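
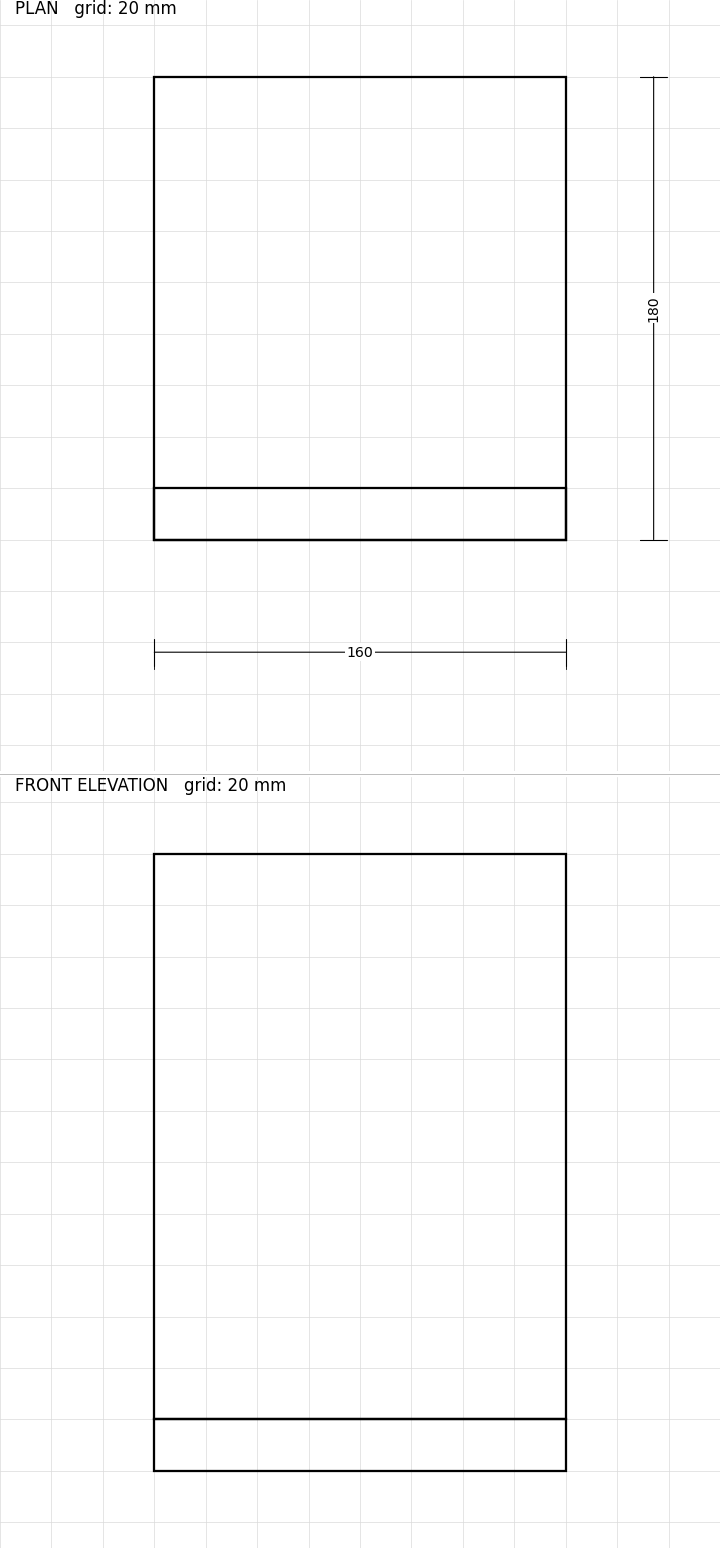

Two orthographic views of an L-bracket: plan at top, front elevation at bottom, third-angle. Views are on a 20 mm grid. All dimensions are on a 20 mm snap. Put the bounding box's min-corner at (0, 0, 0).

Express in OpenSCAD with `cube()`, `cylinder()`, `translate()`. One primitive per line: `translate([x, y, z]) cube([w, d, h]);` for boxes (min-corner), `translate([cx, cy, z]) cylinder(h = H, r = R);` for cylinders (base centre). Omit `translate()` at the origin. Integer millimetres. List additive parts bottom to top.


cube([160, 180, 20]);
translate([0, 0, 20]) cube([160, 20, 220]);


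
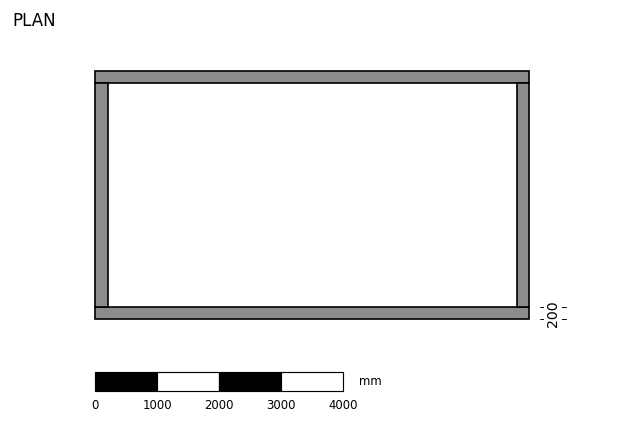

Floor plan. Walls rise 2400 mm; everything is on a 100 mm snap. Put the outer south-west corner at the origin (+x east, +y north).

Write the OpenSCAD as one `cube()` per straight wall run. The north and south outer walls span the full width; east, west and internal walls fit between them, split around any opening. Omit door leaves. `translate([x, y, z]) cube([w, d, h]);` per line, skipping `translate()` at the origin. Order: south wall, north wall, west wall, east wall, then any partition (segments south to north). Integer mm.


cube([7000, 200, 2400]);
translate([0, 3800, 0]) cube([7000, 200, 2400]);
translate([0, 200, 0]) cube([200, 3600, 2400]);
translate([6800, 200, 0]) cube([200, 3600, 2400]);


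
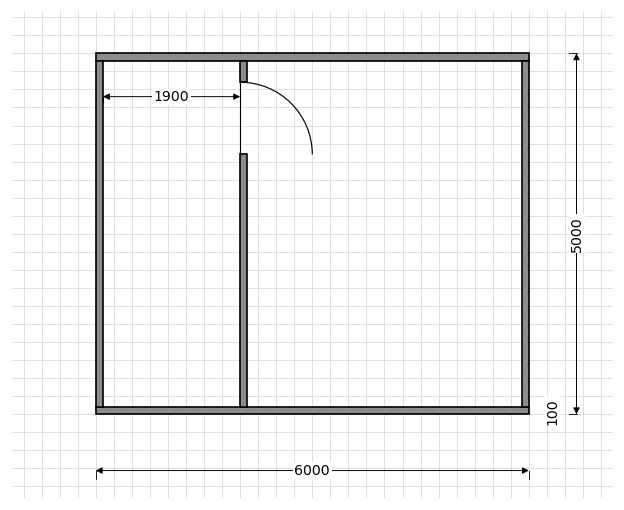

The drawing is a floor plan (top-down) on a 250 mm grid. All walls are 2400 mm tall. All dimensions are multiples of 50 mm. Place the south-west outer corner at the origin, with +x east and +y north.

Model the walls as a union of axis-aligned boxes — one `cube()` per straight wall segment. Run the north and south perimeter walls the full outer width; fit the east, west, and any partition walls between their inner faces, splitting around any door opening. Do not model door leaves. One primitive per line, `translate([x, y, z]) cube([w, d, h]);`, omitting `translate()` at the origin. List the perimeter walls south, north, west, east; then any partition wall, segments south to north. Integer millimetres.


cube([6000, 100, 2400]);
translate([0, 4900, 0]) cube([6000, 100, 2400]);
translate([0, 100, 0]) cube([100, 4800, 2400]);
translate([5900, 100, 0]) cube([100, 4800, 2400]);
translate([2000, 100, 0]) cube([100, 3500, 2400]);
translate([2000, 4600, 0]) cube([100, 300, 2400]);


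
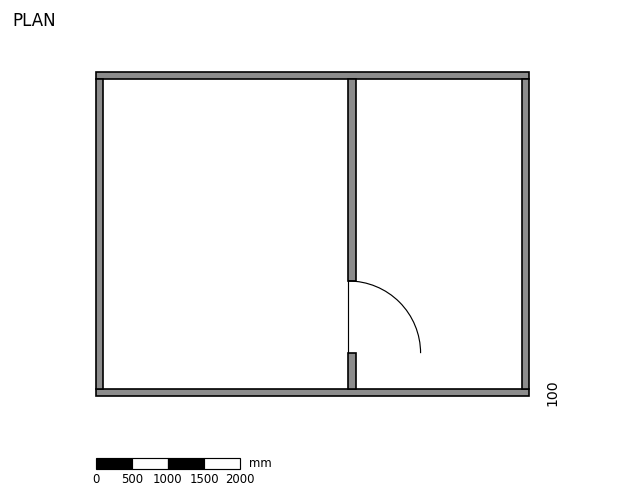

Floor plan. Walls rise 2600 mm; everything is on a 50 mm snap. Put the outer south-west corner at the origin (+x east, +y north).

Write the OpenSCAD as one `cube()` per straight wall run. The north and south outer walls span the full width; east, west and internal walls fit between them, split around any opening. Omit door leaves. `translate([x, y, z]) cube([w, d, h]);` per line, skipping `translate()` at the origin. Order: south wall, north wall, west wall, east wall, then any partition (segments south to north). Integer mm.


cube([6000, 100, 2600]);
translate([0, 4400, 0]) cube([6000, 100, 2600]);
translate([0, 100, 0]) cube([100, 4300, 2600]);
translate([5900, 100, 0]) cube([100, 4300, 2600]);
translate([3500, 100, 0]) cube([100, 500, 2600]);
translate([3500, 1600, 0]) cube([100, 2800, 2600]);


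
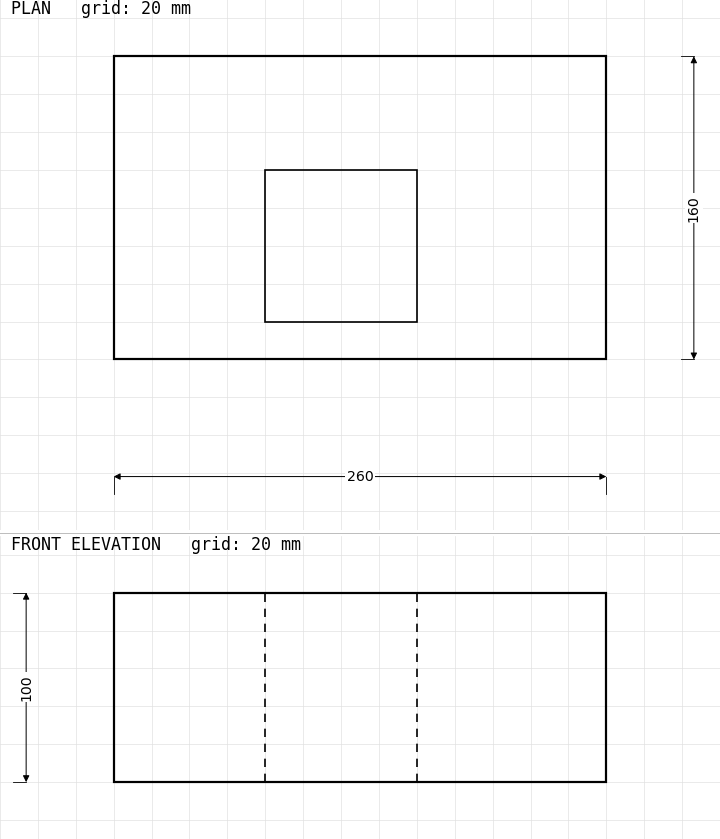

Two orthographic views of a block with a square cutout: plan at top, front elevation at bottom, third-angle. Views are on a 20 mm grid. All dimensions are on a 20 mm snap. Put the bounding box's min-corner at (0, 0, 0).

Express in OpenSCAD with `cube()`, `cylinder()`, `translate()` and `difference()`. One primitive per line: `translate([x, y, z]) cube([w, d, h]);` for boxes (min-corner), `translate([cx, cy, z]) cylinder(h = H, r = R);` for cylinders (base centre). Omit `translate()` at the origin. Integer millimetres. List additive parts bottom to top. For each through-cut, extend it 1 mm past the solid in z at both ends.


difference() {
  cube([260, 160, 100]);
  translate([80, 20, -1]) cube([80, 80, 102]);
}


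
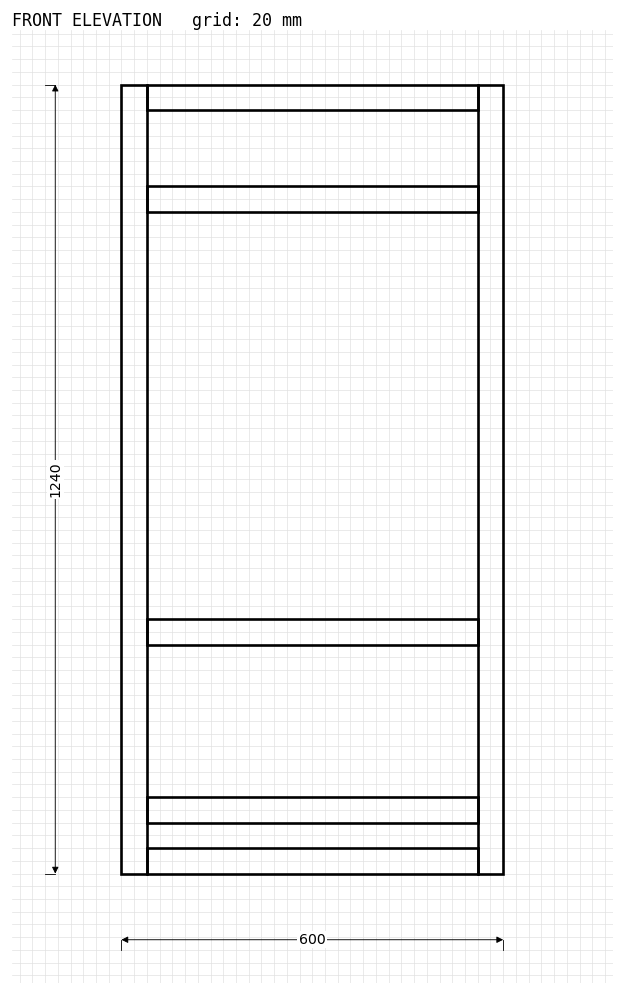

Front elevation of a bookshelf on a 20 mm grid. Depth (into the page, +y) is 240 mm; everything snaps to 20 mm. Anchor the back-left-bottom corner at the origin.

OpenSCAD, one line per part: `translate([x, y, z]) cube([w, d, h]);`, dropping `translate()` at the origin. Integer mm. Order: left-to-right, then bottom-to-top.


cube([40, 240, 1240]);
translate([40, 0, 0]) cube([520, 240, 40]);
translate([40, 0, 80]) cube([520, 240, 40]);
translate([40, 0, 360]) cube([520, 240, 40]);
translate([40, 0, 1040]) cube([520, 240, 40]);
translate([40, 0, 1200]) cube([520, 240, 40]);
translate([560, 0, 0]) cube([40, 240, 1240]);


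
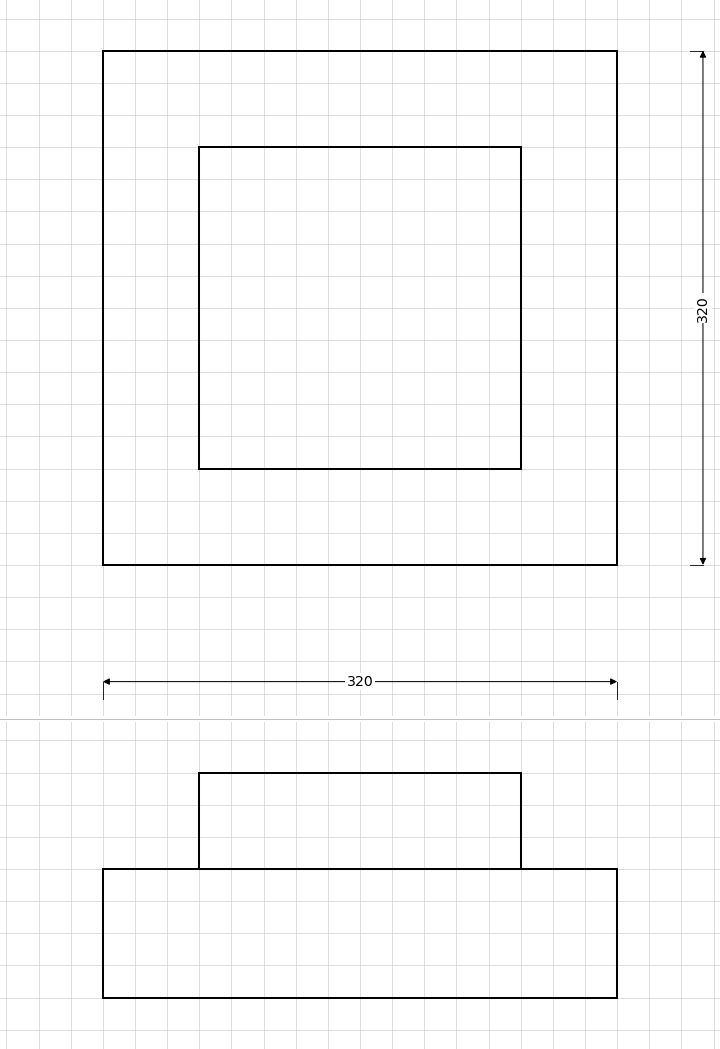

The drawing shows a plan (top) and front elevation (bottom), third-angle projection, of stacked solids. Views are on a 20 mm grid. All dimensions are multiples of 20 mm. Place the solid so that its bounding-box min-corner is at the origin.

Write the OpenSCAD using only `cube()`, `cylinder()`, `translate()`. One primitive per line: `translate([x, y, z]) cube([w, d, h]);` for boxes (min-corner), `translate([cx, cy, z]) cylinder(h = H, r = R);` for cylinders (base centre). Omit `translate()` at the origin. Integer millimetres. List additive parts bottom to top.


cube([320, 320, 80]);
translate([60, 60, 80]) cube([200, 200, 60]);


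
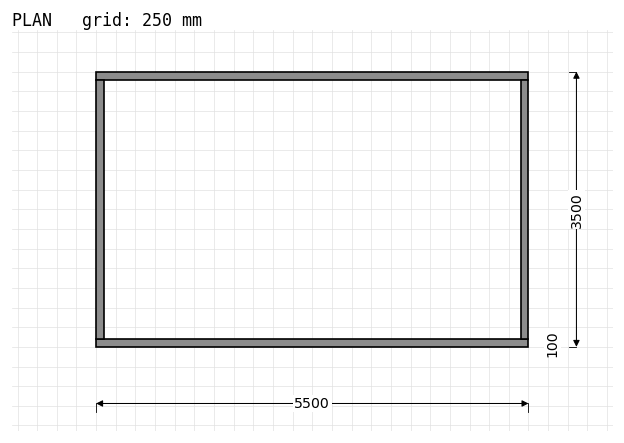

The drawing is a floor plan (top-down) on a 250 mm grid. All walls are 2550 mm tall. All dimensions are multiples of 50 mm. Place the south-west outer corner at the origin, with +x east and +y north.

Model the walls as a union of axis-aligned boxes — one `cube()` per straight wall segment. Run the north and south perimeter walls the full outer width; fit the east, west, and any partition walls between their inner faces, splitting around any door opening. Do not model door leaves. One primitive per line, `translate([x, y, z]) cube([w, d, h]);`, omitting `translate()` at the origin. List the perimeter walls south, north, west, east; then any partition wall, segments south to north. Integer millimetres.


cube([5500, 100, 2550]);
translate([0, 3400, 0]) cube([5500, 100, 2550]);
translate([0, 100, 0]) cube([100, 3300, 2550]);
translate([5400, 100, 0]) cube([100, 3300, 2550]);


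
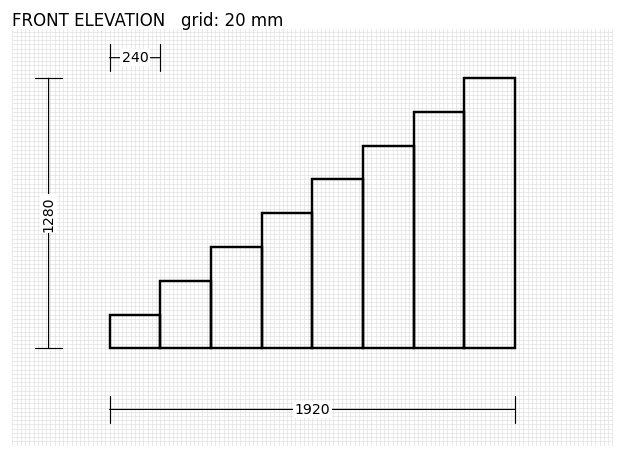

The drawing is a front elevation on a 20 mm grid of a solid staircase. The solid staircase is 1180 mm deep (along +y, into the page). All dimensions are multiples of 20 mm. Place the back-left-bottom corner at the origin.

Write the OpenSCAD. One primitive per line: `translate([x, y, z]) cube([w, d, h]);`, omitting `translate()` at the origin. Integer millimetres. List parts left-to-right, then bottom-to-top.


cube([240, 1180, 160]);
translate([240, 0, 0]) cube([240, 1180, 320]);
translate([480, 0, 0]) cube([240, 1180, 480]);
translate([720, 0, 0]) cube([240, 1180, 640]);
translate([960, 0, 0]) cube([240, 1180, 800]);
translate([1200, 0, 0]) cube([240, 1180, 960]);
translate([1440, 0, 0]) cube([240, 1180, 1120]);
translate([1680, 0, 0]) cube([240, 1180, 1280]);


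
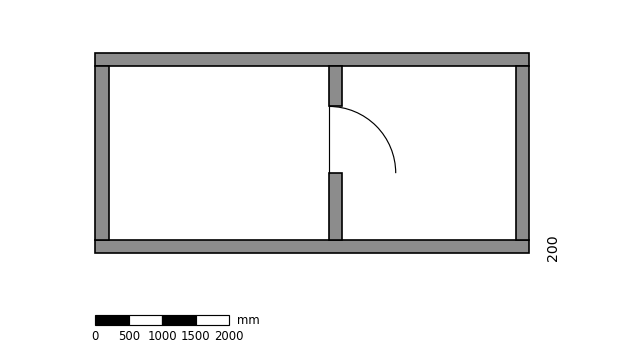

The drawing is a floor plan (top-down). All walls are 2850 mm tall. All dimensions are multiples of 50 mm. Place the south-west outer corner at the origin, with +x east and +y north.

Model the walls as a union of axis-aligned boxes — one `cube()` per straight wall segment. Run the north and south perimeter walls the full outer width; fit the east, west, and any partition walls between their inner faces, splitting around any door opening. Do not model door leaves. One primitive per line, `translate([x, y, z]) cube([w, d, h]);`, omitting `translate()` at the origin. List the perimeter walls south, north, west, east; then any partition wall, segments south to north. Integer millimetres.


cube([6500, 200, 2850]);
translate([0, 2800, 0]) cube([6500, 200, 2850]);
translate([0, 200, 0]) cube([200, 2600, 2850]);
translate([6300, 200, 0]) cube([200, 2600, 2850]);
translate([3500, 200, 0]) cube([200, 1000, 2850]);
translate([3500, 2200, 0]) cube([200, 600, 2850]);


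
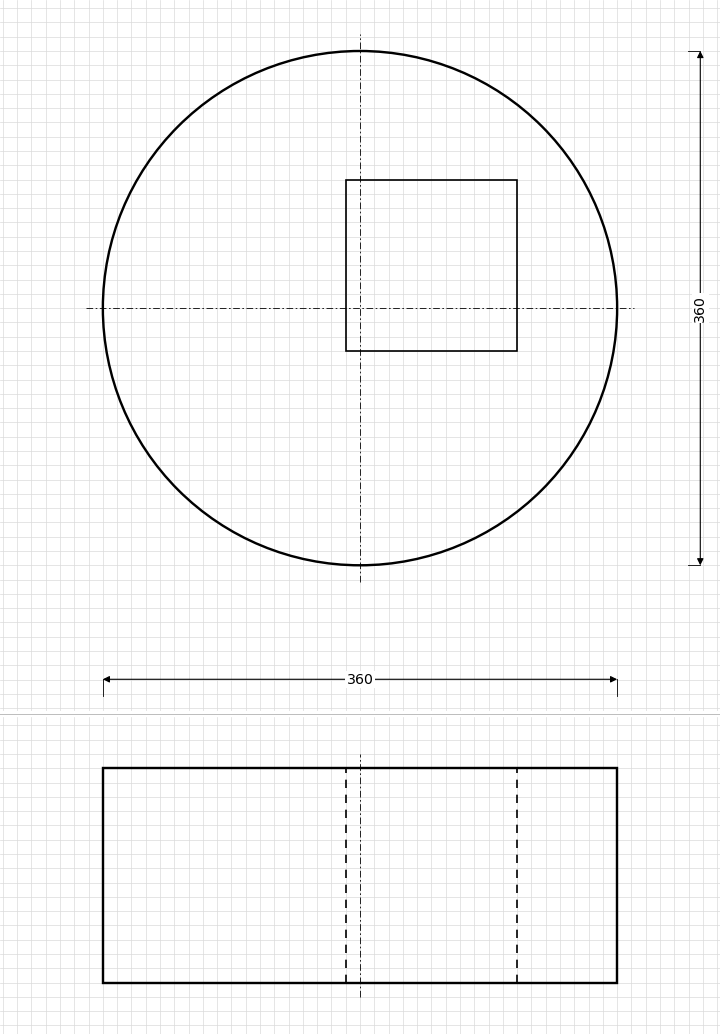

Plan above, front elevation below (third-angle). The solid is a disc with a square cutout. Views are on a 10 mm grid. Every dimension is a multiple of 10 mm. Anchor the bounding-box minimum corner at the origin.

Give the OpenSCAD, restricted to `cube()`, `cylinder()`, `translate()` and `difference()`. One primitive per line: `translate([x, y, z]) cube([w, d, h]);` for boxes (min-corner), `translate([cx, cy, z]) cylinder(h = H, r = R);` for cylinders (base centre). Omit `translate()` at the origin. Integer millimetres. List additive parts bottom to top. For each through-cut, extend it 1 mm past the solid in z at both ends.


difference() {
  translate([180, 180, 0]) cylinder(h = 150, r = 180);
  translate([170, 150, -1]) cube([120, 120, 152]);
}


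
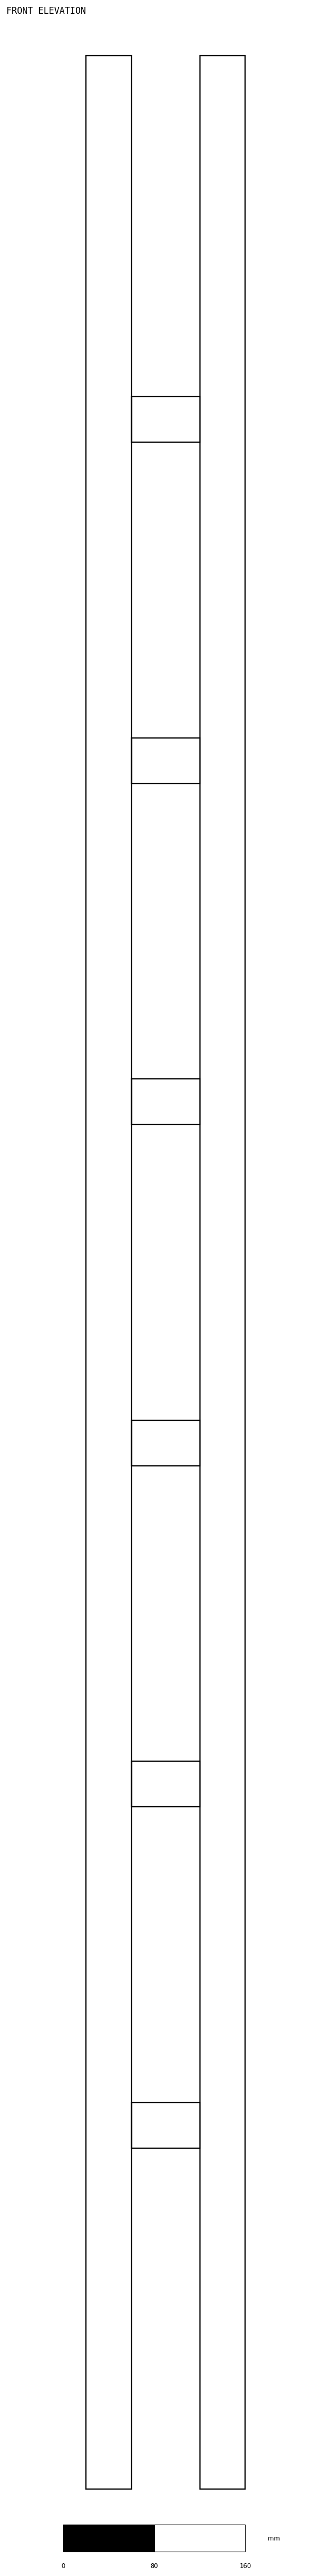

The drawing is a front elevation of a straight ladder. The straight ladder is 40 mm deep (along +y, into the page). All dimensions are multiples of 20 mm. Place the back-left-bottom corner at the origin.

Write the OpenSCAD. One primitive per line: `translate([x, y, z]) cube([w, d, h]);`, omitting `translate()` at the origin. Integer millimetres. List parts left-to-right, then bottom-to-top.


cube([40, 40, 2140]);
translate([40, 0, 300]) cube([60, 40, 40]);
translate([40, 0, 600]) cube([60, 40, 40]);
translate([40, 0, 900]) cube([60, 40, 40]);
translate([40, 0, 1200]) cube([60, 40, 40]);
translate([40, 0, 1500]) cube([60, 40, 40]);
translate([40, 0, 1800]) cube([60, 40, 40]);
translate([100, 0, 0]) cube([40, 40, 2140]);


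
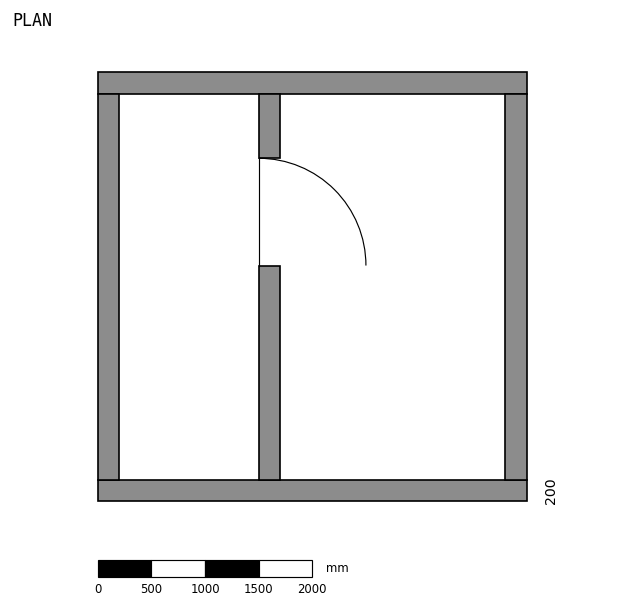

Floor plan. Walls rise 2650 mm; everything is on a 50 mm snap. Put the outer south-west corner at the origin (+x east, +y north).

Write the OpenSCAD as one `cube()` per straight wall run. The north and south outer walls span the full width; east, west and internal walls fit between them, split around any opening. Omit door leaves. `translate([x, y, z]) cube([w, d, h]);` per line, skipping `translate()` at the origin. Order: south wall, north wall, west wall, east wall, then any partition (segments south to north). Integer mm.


cube([4000, 200, 2650]);
translate([0, 3800, 0]) cube([4000, 200, 2650]);
translate([0, 200, 0]) cube([200, 3600, 2650]);
translate([3800, 200, 0]) cube([200, 3600, 2650]);
translate([1500, 200, 0]) cube([200, 2000, 2650]);
translate([1500, 3200, 0]) cube([200, 600, 2650]);


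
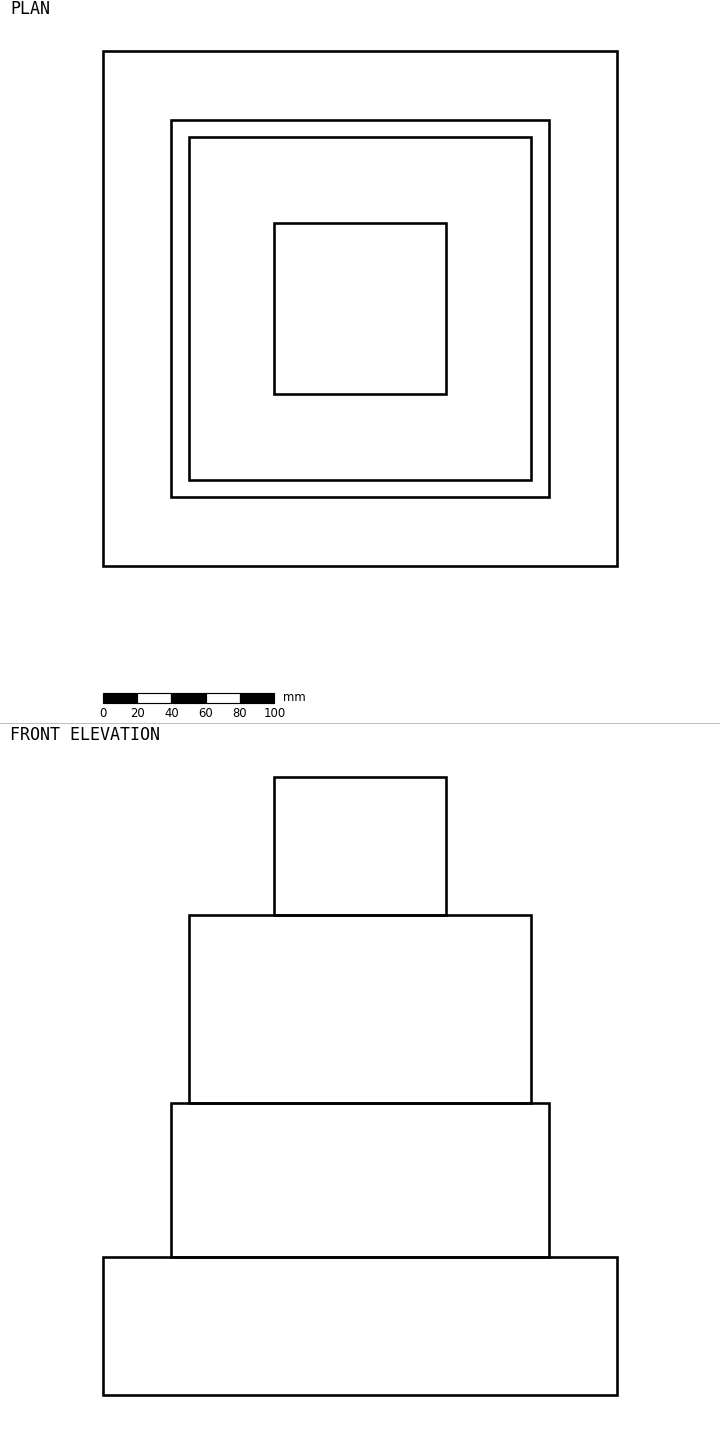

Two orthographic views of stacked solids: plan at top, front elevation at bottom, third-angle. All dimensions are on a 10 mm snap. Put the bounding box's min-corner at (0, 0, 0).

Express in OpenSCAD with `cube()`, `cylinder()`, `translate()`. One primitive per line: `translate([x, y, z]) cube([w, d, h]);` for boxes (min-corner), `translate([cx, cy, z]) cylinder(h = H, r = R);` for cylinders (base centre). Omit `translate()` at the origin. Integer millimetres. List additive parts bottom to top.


cube([300, 300, 80]);
translate([40, 40, 80]) cube([220, 220, 90]);
translate([50, 50, 170]) cube([200, 200, 110]);
translate([100, 100, 280]) cube([100, 100, 80]);


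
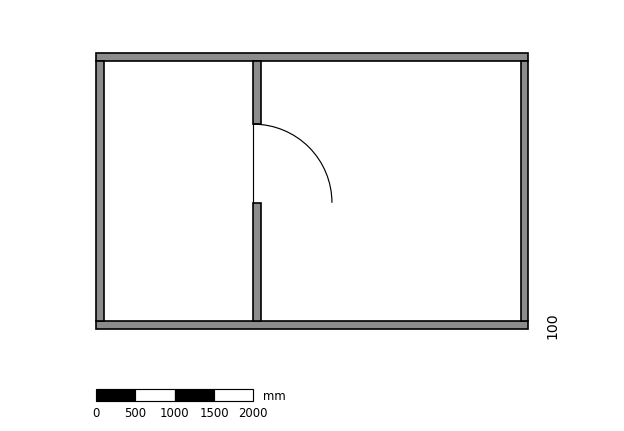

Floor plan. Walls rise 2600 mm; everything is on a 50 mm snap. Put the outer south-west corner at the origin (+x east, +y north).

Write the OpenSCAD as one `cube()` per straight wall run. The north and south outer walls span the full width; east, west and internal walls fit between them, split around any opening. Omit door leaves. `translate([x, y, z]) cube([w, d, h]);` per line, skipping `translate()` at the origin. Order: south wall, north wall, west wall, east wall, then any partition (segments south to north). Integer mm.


cube([5500, 100, 2600]);
translate([0, 3400, 0]) cube([5500, 100, 2600]);
translate([0, 100, 0]) cube([100, 3300, 2600]);
translate([5400, 100, 0]) cube([100, 3300, 2600]);
translate([2000, 100, 0]) cube([100, 1500, 2600]);
translate([2000, 2600, 0]) cube([100, 800, 2600]);


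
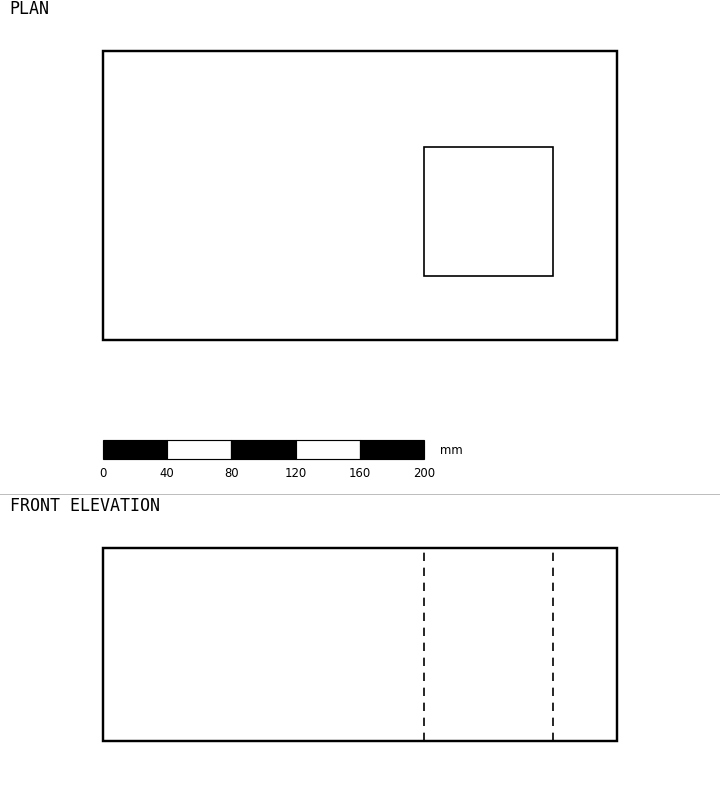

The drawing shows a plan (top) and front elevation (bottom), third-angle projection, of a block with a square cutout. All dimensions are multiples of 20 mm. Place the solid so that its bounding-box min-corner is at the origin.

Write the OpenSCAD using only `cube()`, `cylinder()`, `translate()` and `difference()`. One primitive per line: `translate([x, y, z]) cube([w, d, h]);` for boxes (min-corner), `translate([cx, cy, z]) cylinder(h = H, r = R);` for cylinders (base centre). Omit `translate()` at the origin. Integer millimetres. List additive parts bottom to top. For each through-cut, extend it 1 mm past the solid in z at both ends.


difference() {
  cube([320, 180, 120]);
  translate([200, 40, -1]) cube([80, 80, 122]);
}


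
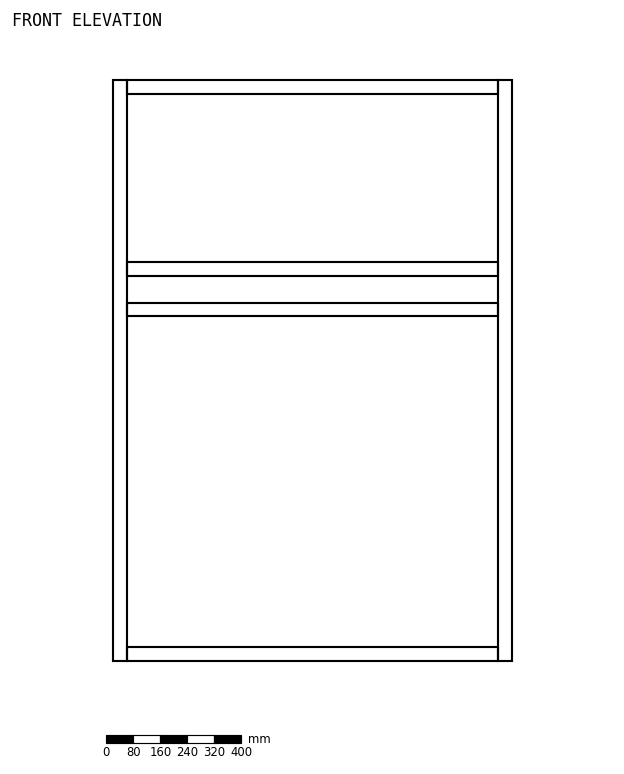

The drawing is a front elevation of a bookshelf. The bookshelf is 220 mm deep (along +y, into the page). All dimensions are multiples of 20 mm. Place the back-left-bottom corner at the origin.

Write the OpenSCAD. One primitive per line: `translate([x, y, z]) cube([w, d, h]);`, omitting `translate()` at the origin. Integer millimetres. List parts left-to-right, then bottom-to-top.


cube([40, 220, 1720]);
translate([40, 0, 0]) cube([1100, 220, 40]);
translate([40, 0, 1020]) cube([1100, 220, 40]);
translate([40, 0, 1140]) cube([1100, 220, 40]);
translate([40, 0, 1680]) cube([1100, 220, 40]);
translate([1140, 0, 0]) cube([40, 220, 1720]);


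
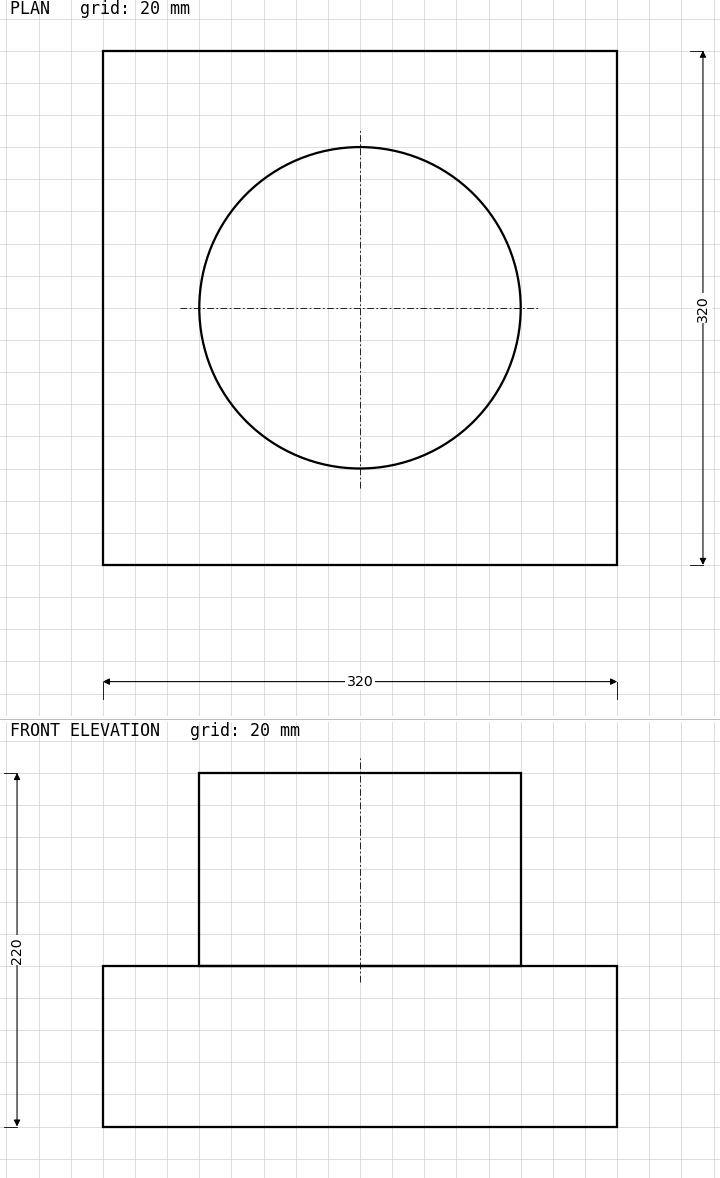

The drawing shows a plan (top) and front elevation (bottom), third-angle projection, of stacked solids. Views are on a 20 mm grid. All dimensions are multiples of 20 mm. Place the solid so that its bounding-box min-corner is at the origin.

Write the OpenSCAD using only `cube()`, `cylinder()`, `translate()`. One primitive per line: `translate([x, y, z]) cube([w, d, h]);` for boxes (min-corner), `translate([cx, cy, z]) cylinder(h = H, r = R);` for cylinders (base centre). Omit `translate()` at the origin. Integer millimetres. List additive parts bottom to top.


cube([320, 320, 100]);
translate([160, 160, 100]) cylinder(h = 120, r = 100);


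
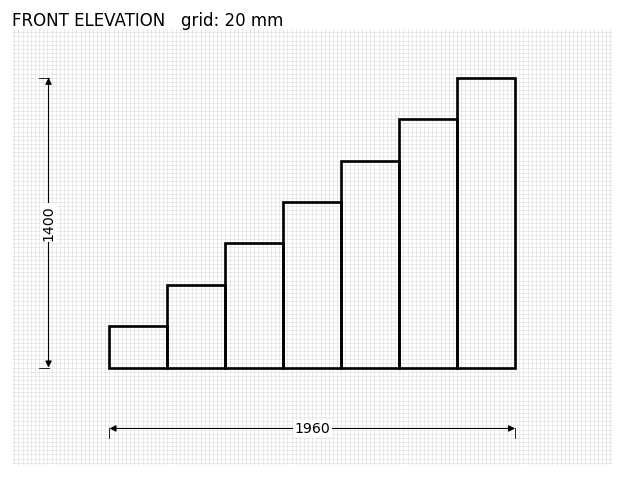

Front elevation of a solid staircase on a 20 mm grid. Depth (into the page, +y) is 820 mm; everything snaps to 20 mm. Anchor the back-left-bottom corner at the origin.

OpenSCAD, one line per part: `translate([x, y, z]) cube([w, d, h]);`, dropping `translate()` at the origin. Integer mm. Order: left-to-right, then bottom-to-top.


cube([280, 820, 200]);
translate([280, 0, 0]) cube([280, 820, 400]);
translate([560, 0, 0]) cube([280, 820, 600]);
translate([840, 0, 0]) cube([280, 820, 800]);
translate([1120, 0, 0]) cube([280, 820, 1000]);
translate([1400, 0, 0]) cube([280, 820, 1200]);
translate([1680, 0, 0]) cube([280, 820, 1400]);


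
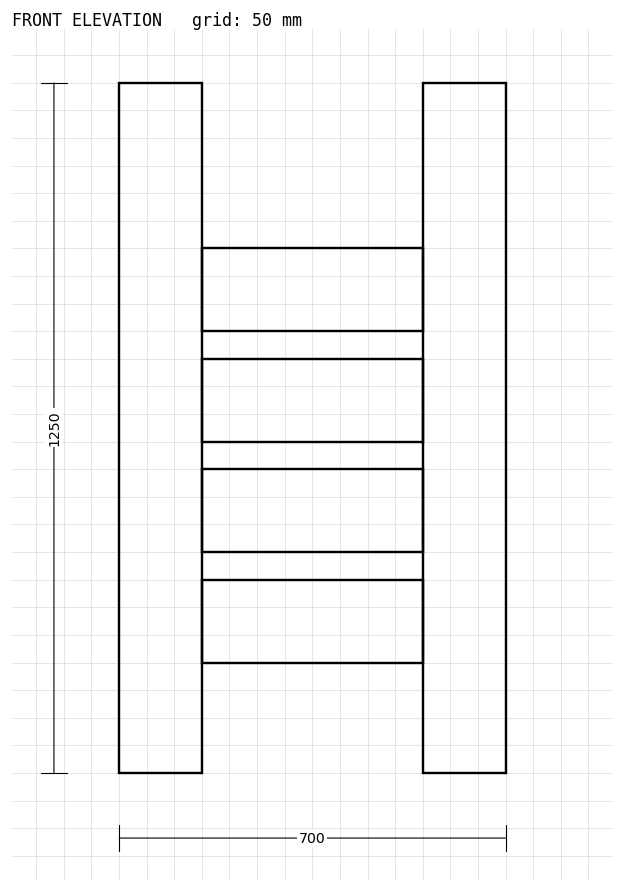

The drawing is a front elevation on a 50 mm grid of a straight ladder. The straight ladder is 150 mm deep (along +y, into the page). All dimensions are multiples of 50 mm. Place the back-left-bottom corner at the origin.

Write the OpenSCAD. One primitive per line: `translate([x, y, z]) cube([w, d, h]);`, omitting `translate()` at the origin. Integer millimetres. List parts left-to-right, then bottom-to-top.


cube([150, 150, 1250]);
translate([150, 0, 200]) cube([400, 150, 150]);
translate([150, 0, 400]) cube([400, 150, 150]);
translate([150, 0, 600]) cube([400, 150, 150]);
translate([150, 0, 800]) cube([400, 150, 150]);
translate([550, 0, 0]) cube([150, 150, 1250]);


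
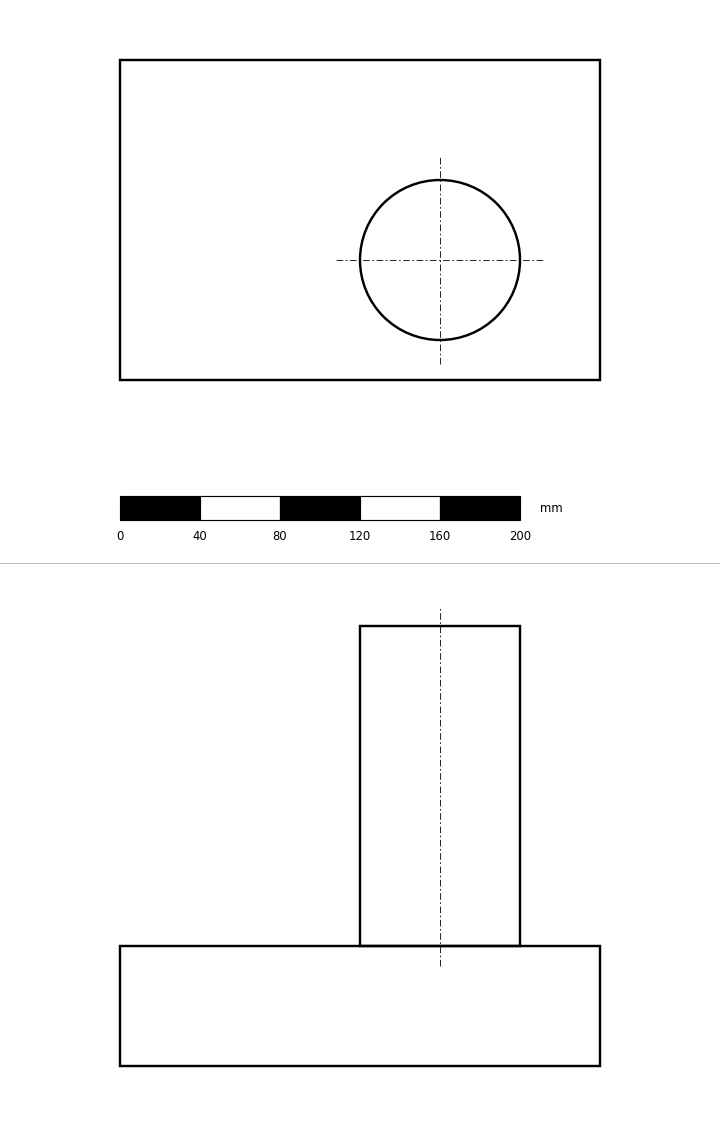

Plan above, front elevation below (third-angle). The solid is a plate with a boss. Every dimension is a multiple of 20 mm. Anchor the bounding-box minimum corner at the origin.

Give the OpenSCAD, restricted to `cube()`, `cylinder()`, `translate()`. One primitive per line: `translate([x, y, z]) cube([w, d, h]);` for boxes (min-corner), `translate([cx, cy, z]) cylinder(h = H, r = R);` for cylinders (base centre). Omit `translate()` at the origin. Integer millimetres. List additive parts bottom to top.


cube([240, 160, 60]);
translate([160, 60, 60]) cylinder(h = 160, r = 40);


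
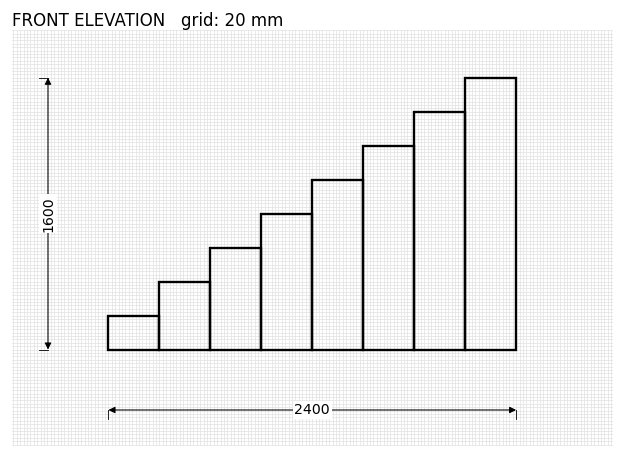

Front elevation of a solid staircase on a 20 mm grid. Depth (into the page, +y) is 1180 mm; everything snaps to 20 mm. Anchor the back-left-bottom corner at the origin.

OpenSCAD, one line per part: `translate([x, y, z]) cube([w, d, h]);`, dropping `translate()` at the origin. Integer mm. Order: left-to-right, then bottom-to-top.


cube([300, 1180, 200]);
translate([300, 0, 0]) cube([300, 1180, 400]);
translate([600, 0, 0]) cube([300, 1180, 600]);
translate([900, 0, 0]) cube([300, 1180, 800]);
translate([1200, 0, 0]) cube([300, 1180, 1000]);
translate([1500, 0, 0]) cube([300, 1180, 1200]);
translate([1800, 0, 0]) cube([300, 1180, 1400]);
translate([2100, 0, 0]) cube([300, 1180, 1600]);


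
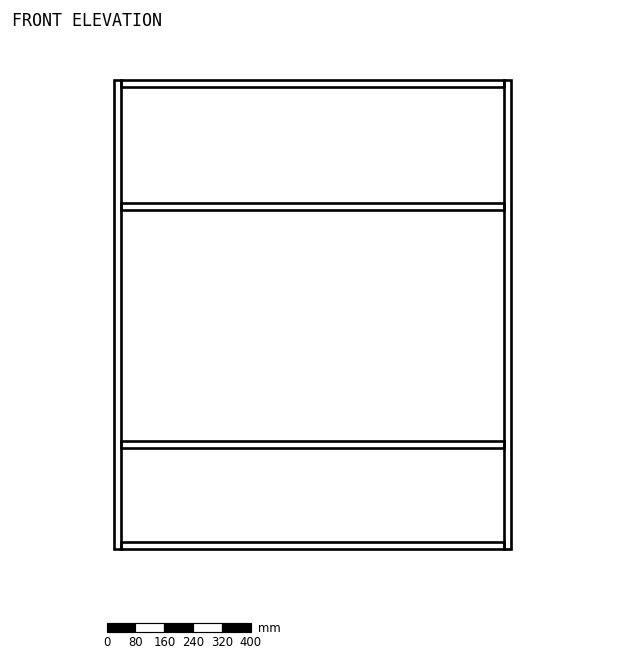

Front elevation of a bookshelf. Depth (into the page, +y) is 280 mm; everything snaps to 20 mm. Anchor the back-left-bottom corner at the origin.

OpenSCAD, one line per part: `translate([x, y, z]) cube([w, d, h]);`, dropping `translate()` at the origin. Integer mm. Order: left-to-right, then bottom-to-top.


cube([20, 280, 1300]);
translate([20, 0, 0]) cube([1060, 280, 20]);
translate([20, 0, 280]) cube([1060, 280, 20]);
translate([20, 0, 940]) cube([1060, 280, 20]);
translate([20, 0, 1280]) cube([1060, 280, 20]);
translate([1080, 0, 0]) cube([20, 280, 1300]);


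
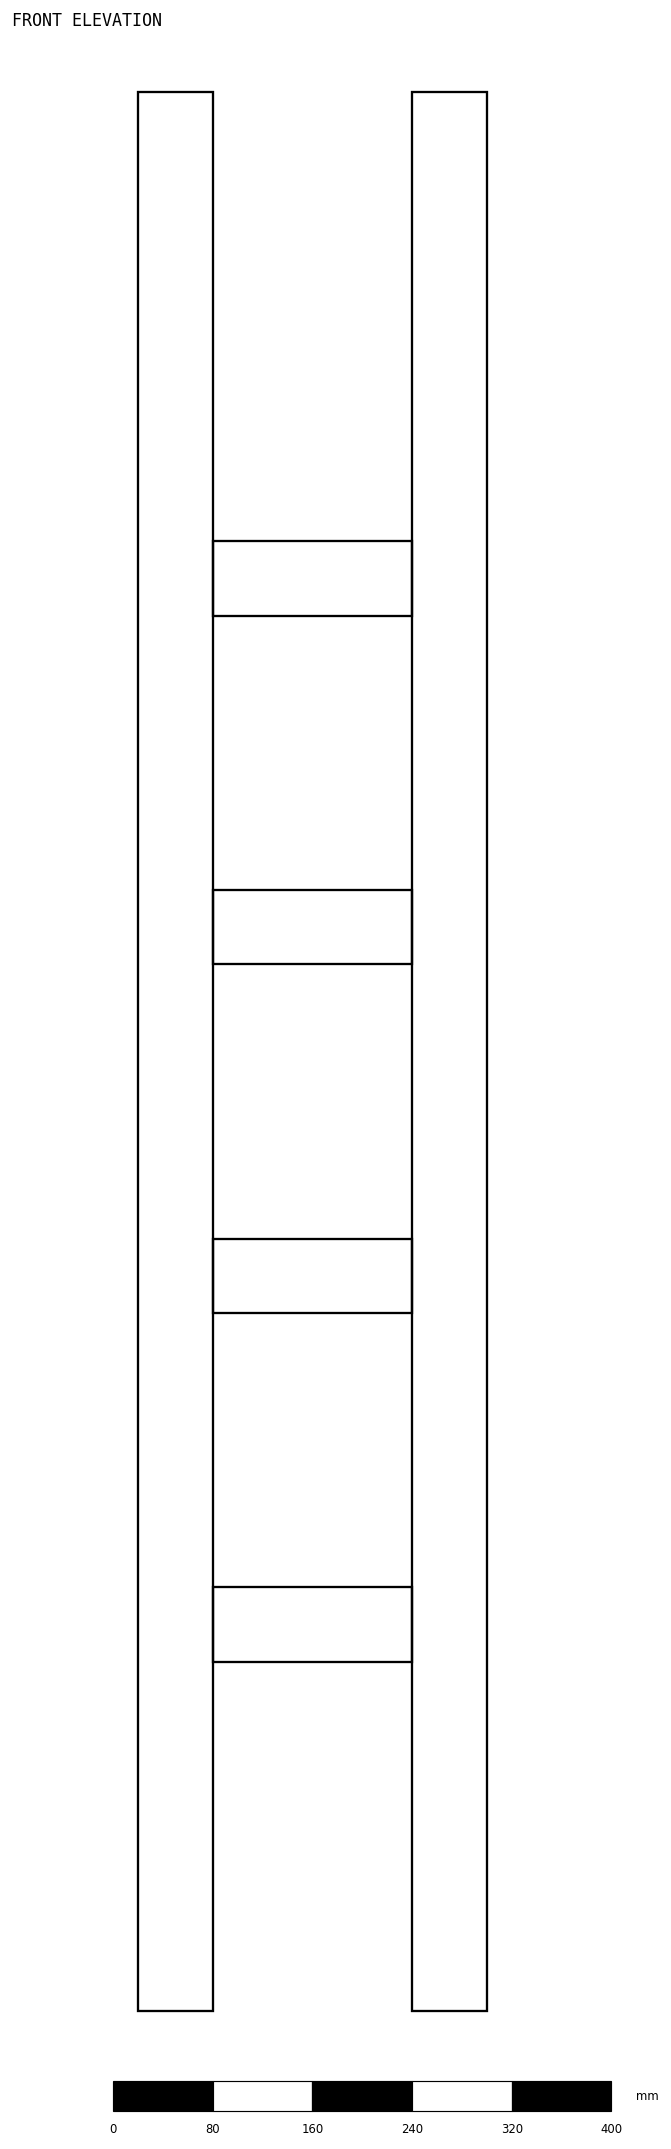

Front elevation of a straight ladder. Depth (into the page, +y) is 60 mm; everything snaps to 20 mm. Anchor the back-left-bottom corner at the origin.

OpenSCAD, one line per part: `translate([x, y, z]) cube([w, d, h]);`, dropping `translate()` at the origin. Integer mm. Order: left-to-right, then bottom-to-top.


cube([60, 60, 1540]);
translate([60, 0, 280]) cube([160, 60, 60]);
translate([60, 0, 560]) cube([160, 60, 60]);
translate([60, 0, 840]) cube([160, 60, 60]);
translate([60, 0, 1120]) cube([160, 60, 60]);
translate([220, 0, 0]) cube([60, 60, 1540]);


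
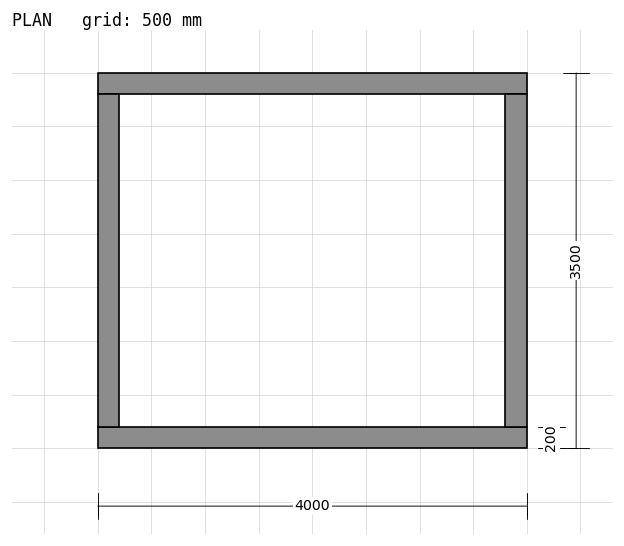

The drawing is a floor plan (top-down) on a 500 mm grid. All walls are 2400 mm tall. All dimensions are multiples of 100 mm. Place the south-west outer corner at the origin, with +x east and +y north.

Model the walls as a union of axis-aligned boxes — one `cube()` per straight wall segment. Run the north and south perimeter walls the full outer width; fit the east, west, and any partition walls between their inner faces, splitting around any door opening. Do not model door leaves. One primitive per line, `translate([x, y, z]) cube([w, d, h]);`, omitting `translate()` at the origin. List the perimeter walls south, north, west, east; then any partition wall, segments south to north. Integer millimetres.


cube([4000, 200, 2400]);
translate([0, 3300, 0]) cube([4000, 200, 2400]);
translate([0, 200, 0]) cube([200, 3100, 2400]);
translate([3800, 200, 0]) cube([200, 3100, 2400]);


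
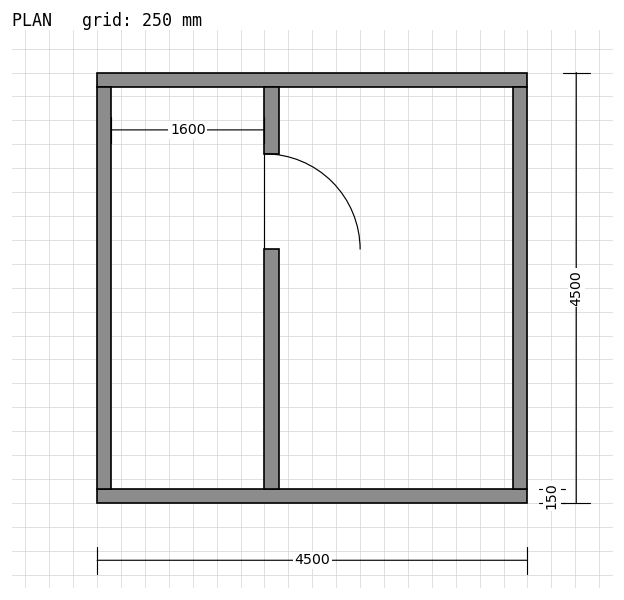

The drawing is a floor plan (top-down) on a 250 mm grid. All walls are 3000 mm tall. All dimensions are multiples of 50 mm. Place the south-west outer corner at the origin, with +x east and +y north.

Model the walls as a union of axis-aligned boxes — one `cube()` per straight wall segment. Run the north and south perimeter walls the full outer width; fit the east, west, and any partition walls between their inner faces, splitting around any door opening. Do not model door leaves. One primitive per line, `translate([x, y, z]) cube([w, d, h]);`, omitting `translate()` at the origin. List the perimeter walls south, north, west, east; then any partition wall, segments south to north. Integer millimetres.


cube([4500, 150, 3000]);
translate([0, 4350, 0]) cube([4500, 150, 3000]);
translate([0, 150, 0]) cube([150, 4200, 3000]);
translate([4350, 150, 0]) cube([150, 4200, 3000]);
translate([1750, 150, 0]) cube([150, 2500, 3000]);
translate([1750, 3650, 0]) cube([150, 700, 3000]);


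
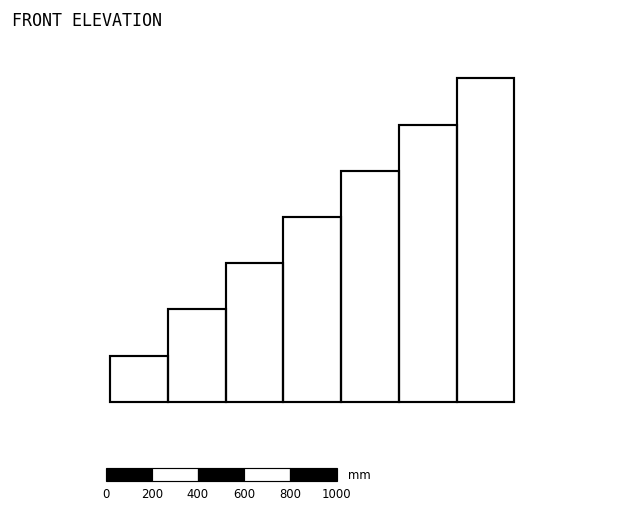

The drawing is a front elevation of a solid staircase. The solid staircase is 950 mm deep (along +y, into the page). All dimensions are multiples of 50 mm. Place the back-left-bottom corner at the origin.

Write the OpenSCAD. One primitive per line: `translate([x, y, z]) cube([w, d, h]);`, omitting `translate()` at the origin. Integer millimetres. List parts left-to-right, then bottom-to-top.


cube([250, 950, 200]);
translate([250, 0, 0]) cube([250, 950, 400]);
translate([500, 0, 0]) cube([250, 950, 600]);
translate([750, 0, 0]) cube([250, 950, 800]);
translate([1000, 0, 0]) cube([250, 950, 1000]);
translate([1250, 0, 0]) cube([250, 950, 1200]);
translate([1500, 0, 0]) cube([250, 950, 1400]);


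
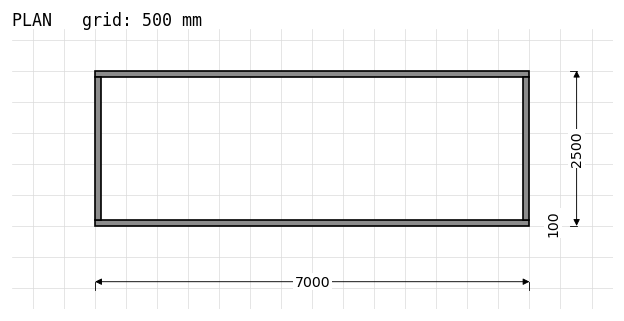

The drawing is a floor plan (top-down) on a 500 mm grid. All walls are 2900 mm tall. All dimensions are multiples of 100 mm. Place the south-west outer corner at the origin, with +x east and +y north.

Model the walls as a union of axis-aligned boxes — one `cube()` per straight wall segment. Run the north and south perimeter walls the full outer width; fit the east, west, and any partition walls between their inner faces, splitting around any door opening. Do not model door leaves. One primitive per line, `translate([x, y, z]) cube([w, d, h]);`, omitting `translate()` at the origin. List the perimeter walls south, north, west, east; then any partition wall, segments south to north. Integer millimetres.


cube([7000, 100, 2900]);
translate([0, 2400, 0]) cube([7000, 100, 2900]);
translate([0, 100, 0]) cube([100, 2300, 2900]);
translate([6900, 100, 0]) cube([100, 2300, 2900]);


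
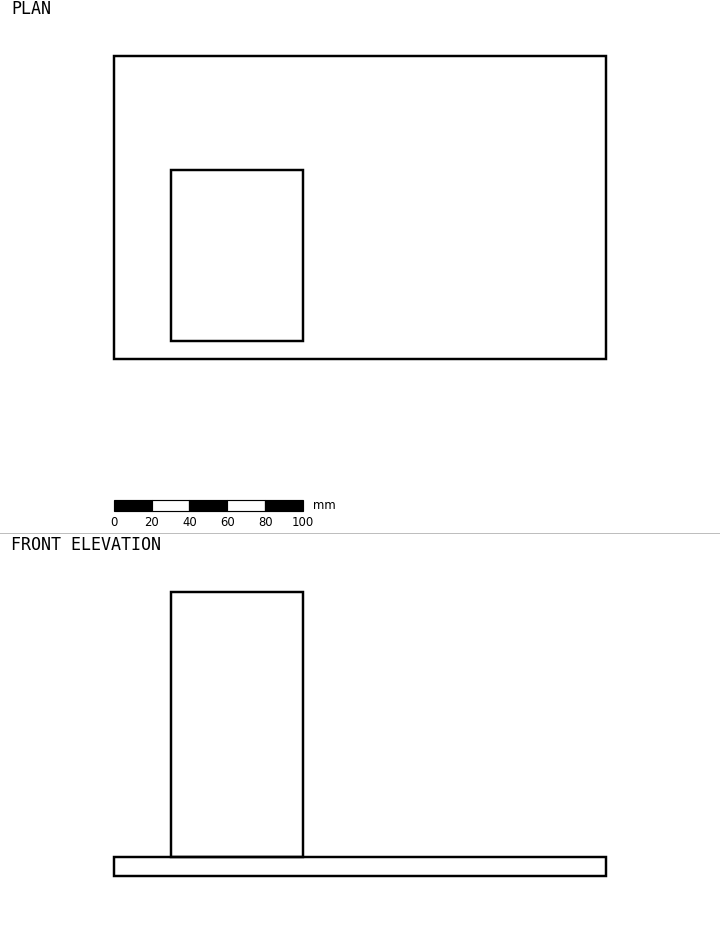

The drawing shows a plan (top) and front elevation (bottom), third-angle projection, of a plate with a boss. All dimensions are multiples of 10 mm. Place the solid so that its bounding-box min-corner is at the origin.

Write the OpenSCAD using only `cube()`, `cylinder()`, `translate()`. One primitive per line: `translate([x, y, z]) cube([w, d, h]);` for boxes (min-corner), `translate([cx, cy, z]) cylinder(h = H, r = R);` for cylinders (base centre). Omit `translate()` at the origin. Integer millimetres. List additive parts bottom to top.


cube([260, 160, 10]);
translate([30, 10, 10]) cube([70, 90, 140]);


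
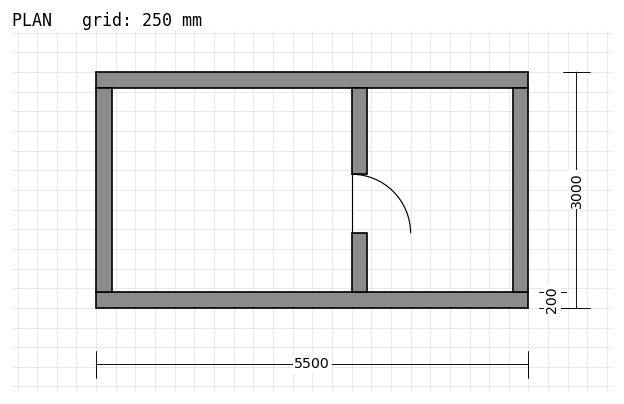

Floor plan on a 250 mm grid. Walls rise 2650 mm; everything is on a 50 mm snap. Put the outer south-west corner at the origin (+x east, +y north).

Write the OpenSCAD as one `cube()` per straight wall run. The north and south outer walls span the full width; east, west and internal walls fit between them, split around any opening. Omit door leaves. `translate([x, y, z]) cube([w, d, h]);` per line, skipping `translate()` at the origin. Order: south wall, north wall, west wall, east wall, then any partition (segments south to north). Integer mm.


cube([5500, 200, 2650]);
translate([0, 2800, 0]) cube([5500, 200, 2650]);
translate([0, 200, 0]) cube([200, 2600, 2650]);
translate([5300, 200, 0]) cube([200, 2600, 2650]);
translate([3250, 200, 0]) cube([200, 750, 2650]);
translate([3250, 1700, 0]) cube([200, 1100, 2650]);


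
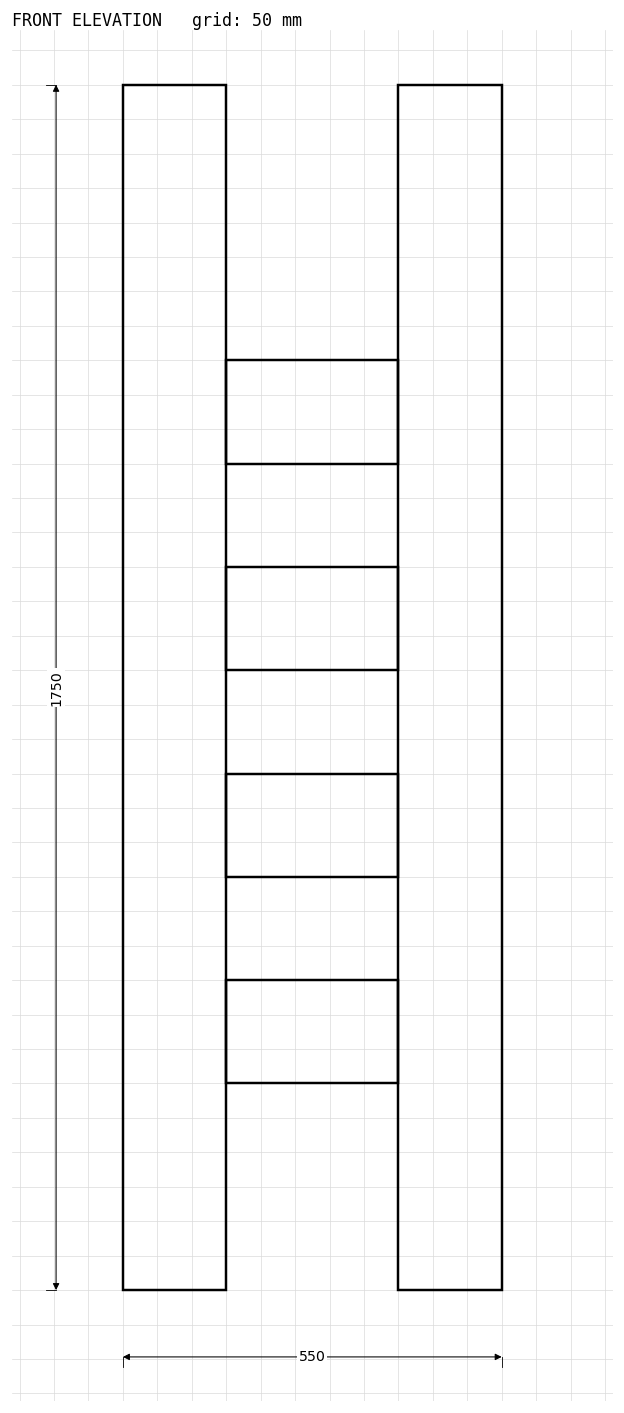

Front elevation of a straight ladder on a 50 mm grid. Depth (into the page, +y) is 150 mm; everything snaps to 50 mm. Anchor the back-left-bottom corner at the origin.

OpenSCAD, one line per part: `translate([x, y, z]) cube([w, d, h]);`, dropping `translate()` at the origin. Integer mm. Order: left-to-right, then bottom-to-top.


cube([150, 150, 1750]);
translate([150, 0, 300]) cube([250, 150, 150]);
translate([150, 0, 600]) cube([250, 150, 150]);
translate([150, 0, 900]) cube([250, 150, 150]);
translate([150, 0, 1200]) cube([250, 150, 150]);
translate([400, 0, 0]) cube([150, 150, 1750]);


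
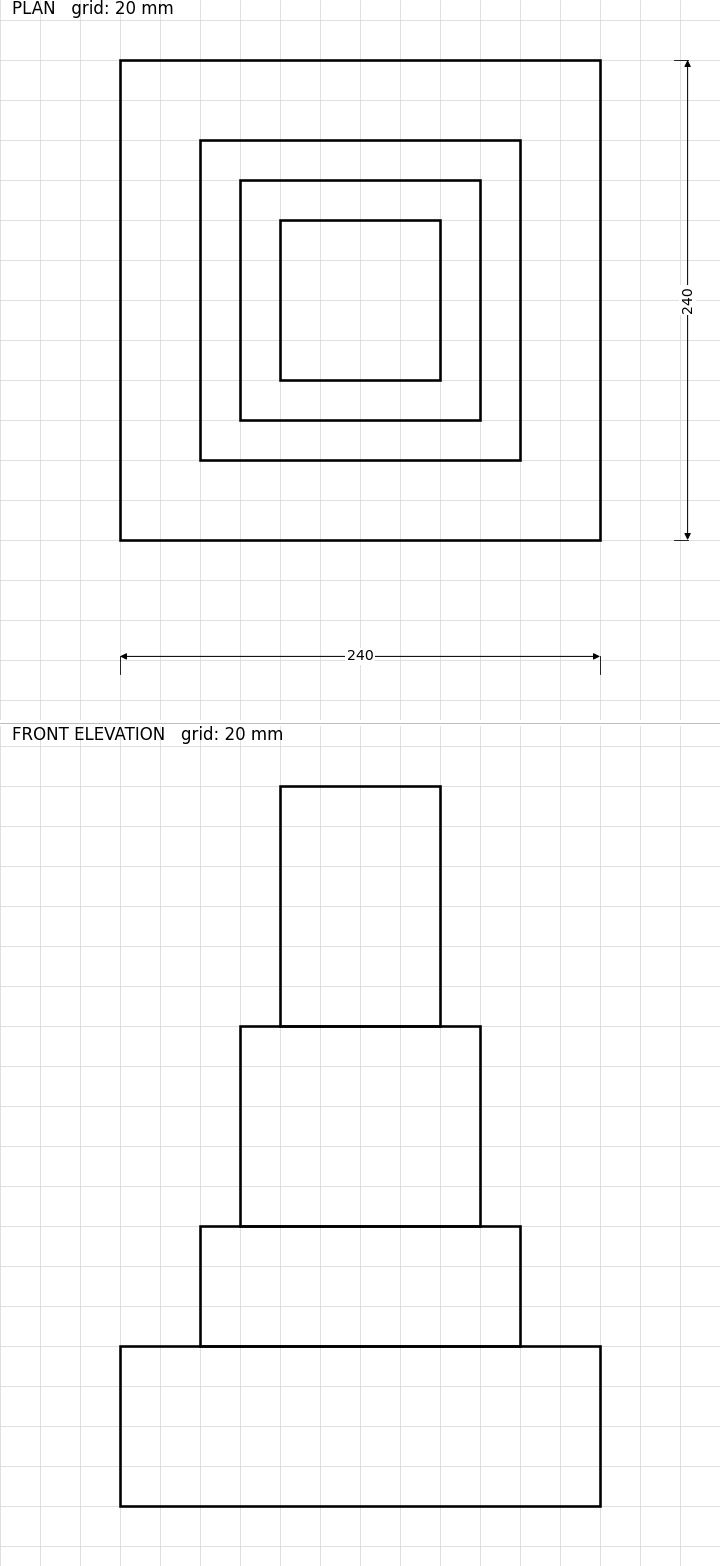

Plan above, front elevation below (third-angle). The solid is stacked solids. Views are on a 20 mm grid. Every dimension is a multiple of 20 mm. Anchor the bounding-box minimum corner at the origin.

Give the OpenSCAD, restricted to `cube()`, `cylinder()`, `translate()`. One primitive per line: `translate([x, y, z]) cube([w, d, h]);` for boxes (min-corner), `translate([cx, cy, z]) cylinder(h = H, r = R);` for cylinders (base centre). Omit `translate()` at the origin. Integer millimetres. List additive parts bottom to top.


cube([240, 240, 80]);
translate([40, 40, 80]) cube([160, 160, 60]);
translate([60, 60, 140]) cube([120, 120, 100]);
translate([80, 80, 240]) cube([80, 80, 120]);


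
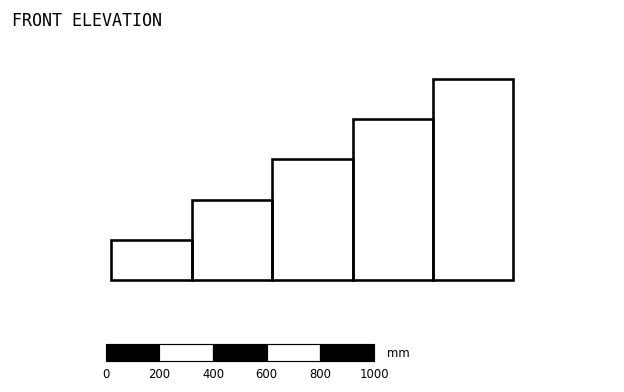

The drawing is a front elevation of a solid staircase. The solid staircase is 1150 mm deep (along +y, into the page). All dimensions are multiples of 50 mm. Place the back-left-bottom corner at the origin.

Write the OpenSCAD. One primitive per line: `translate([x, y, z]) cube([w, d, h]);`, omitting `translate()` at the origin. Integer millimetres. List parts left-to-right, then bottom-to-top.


cube([300, 1150, 150]);
translate([300, 0, 0]) cube([300, 1150, 300]);
translate([600, 0, 0]) cube([300, 1150, 450]);
translate([900, 0, 0]) cube([300, 1150, 600]);
translate([1200, 0, 0]) cube([300, 1150, 750]);


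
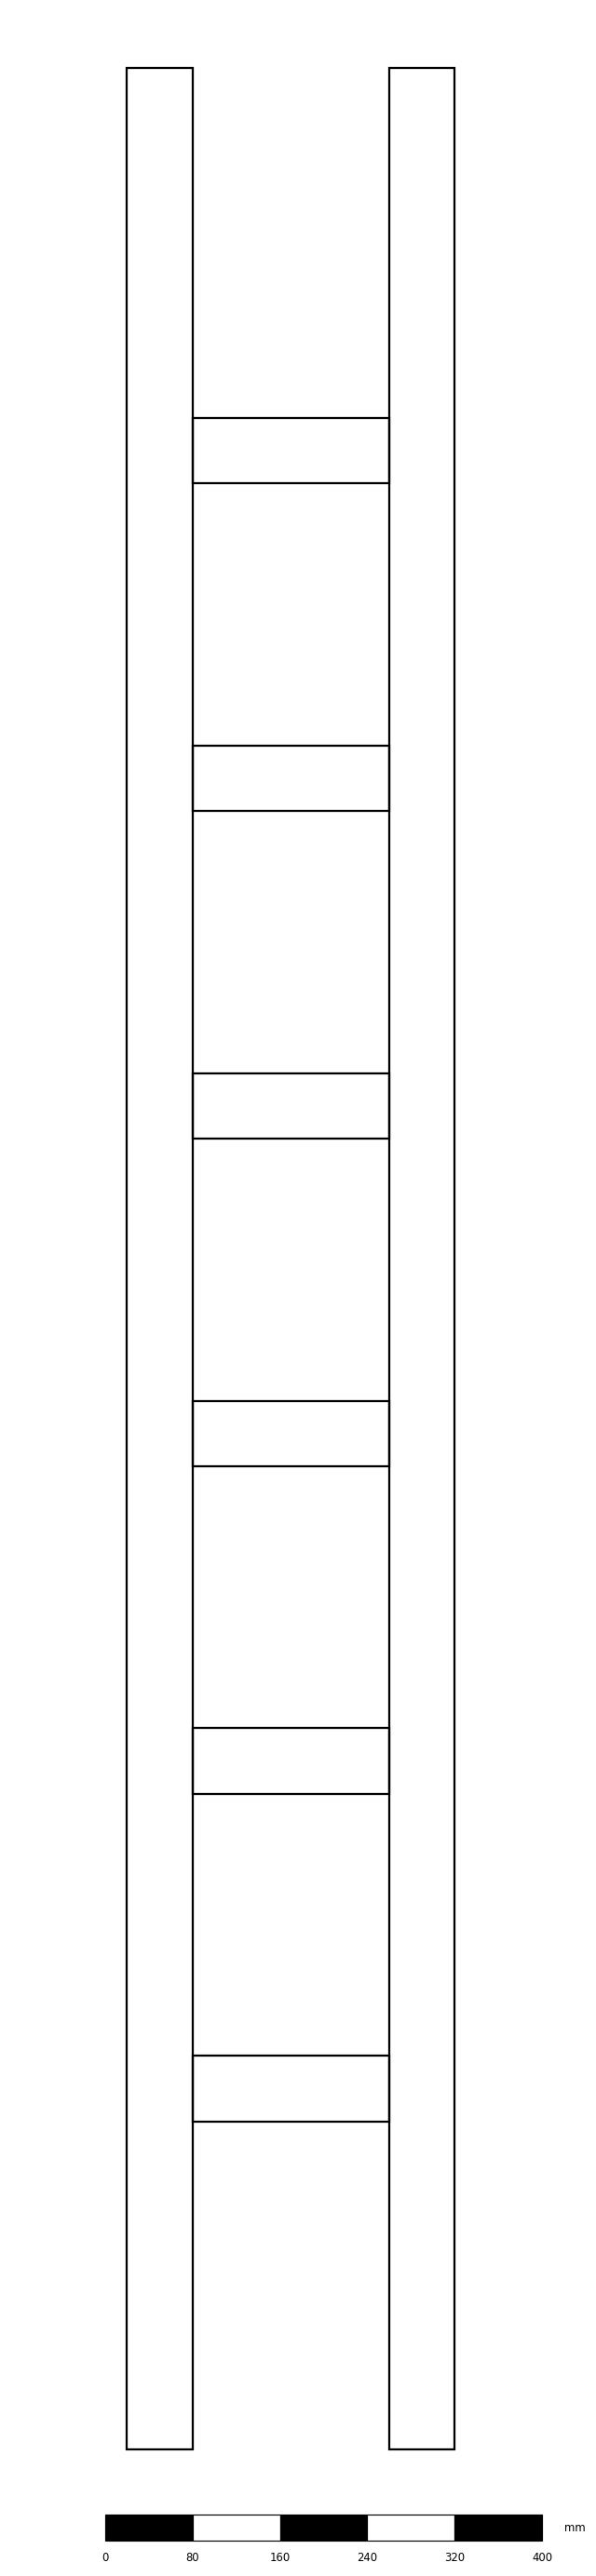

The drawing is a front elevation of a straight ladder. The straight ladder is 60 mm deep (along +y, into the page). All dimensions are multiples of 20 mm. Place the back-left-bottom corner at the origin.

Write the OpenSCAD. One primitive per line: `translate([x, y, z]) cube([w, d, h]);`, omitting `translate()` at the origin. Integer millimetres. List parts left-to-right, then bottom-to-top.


cube([60, 60, 2180]);
translate([60, 0, 300]) cube([180, 60, 60]);
translate([60, 0, 600]) cube([180, 60, 60]);
translate([60, 0, 900]) cube([180, 60, 60]);
translate([60, 0, 1200]) cube([180, 60, 60]);
translate([60, 0, 1500]) cube([180, 60, 60]);
translate([60, 0, 1800]) cube([180, 60, 60]);
translate([240, 0, 0]) cube([60, 60, 2180]);


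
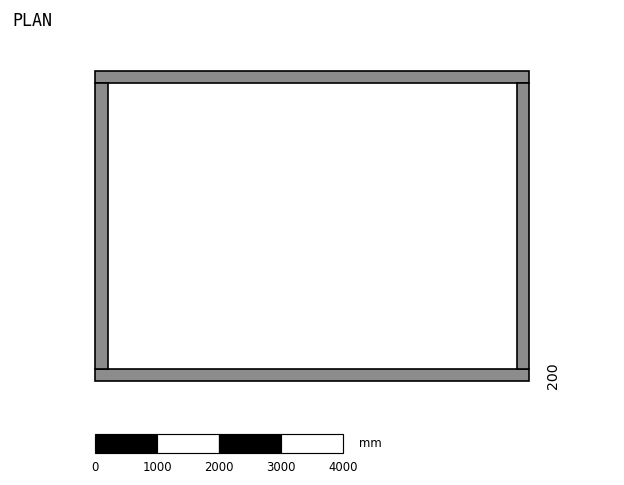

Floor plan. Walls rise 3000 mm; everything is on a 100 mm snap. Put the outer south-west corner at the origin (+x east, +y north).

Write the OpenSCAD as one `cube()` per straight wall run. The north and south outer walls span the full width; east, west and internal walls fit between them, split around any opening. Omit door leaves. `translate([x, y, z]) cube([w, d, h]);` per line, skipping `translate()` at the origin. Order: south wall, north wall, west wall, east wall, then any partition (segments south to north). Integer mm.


cube([7000, 200, 3000]);
translate([0, 4800, 0]) cube([7000, 200, 3000]);
translate([0, 200, 0]) cube([200, 4600, 3000]);
translate([6800, 200, 0]) cube([200, 4600, 3000]);


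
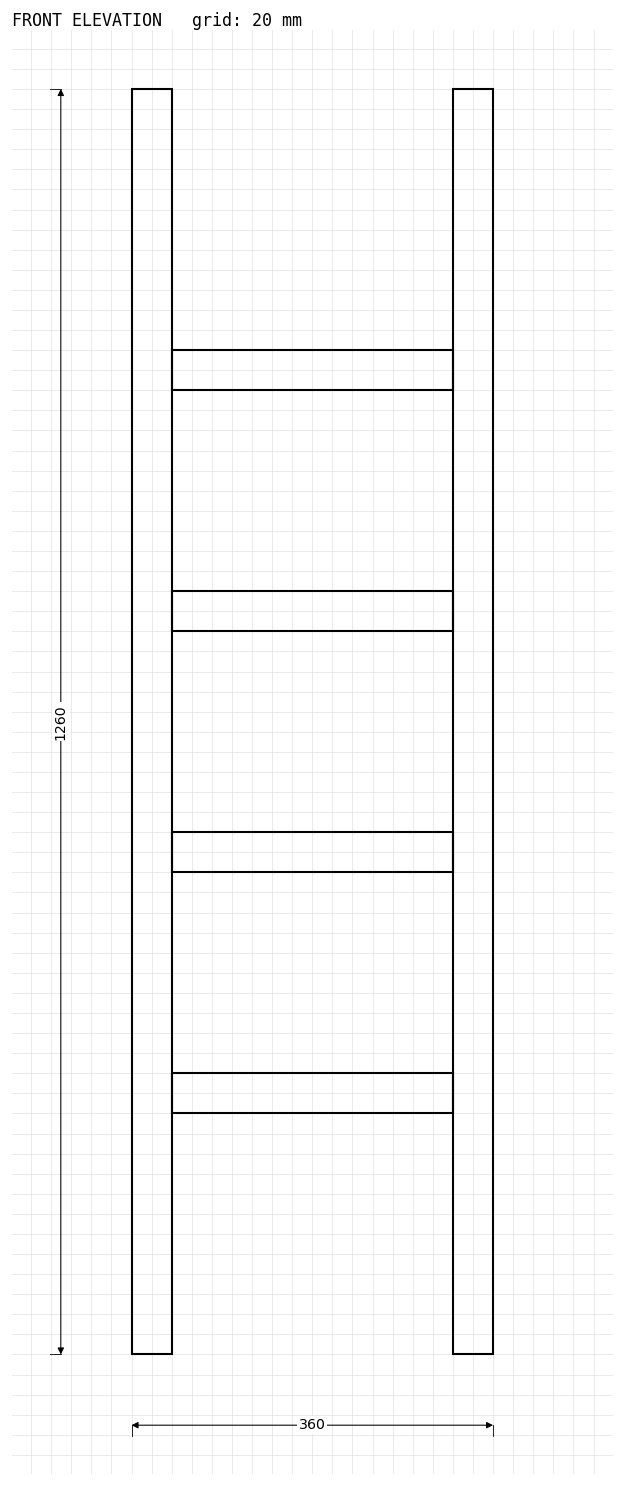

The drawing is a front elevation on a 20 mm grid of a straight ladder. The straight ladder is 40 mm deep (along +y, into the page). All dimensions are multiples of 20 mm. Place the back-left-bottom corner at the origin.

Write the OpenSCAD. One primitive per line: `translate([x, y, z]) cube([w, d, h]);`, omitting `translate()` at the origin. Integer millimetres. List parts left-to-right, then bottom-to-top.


cube([40, 40, 1260]);
translate([40, 0, 240]) cube([280, 40, 40]);
translate([40, 0, 480]) cube([280, 40, 40]);
translate([40, 0, 720]) cube([280, 40, 40]);
translate([40, 0, 960]) cube([280, 40, 40]);
translate([320, 0, 0]) cube([40, 40, 1260]);


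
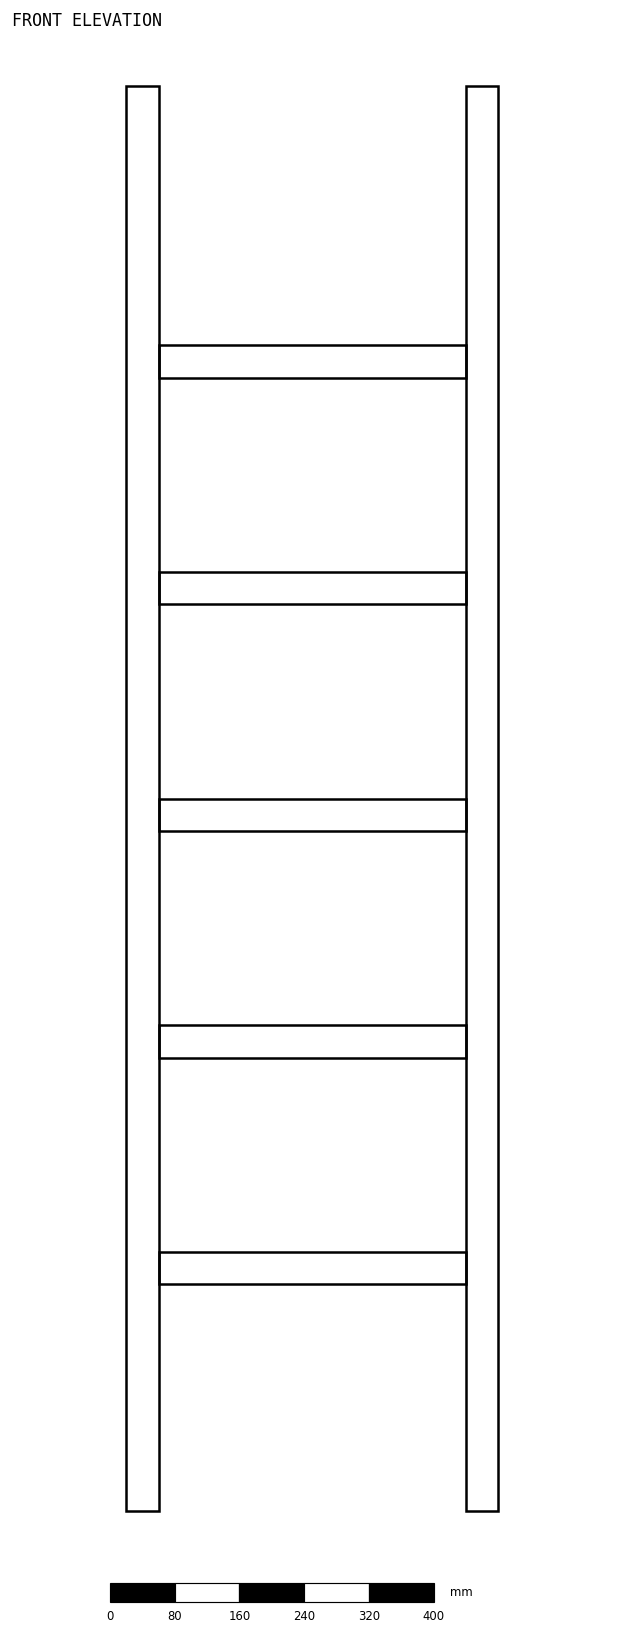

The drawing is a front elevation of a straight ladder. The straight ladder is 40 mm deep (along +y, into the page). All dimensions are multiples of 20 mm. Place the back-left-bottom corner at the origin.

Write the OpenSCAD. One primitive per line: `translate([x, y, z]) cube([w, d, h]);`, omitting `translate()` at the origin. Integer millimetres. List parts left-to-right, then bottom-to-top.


cube([40, 40, 1760]);
translate([40, 0, 280]) cube([380, 40, 40]);
translate([40, 0, 560]) cube([380, 40, 40]);
translate([40, 0, 840]) cube([380, 40, 40]);
translate([40, 0, 1120]) cube([380, 40, 40]);
translate([40, 0, 1400]) cube([380, 40, 40]);
translate([420, 0, 0]) cube([40, 40, 1760]);
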